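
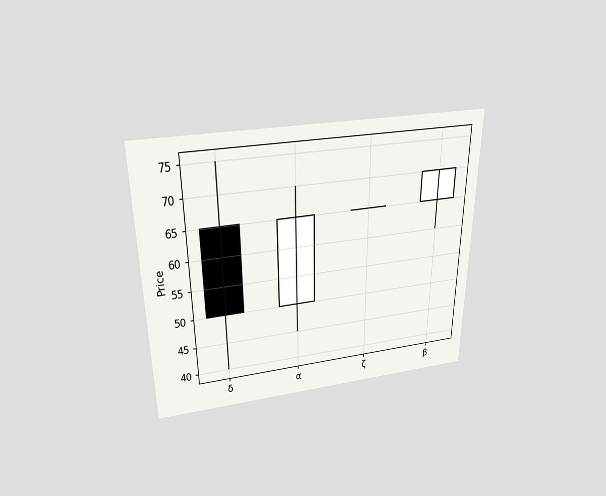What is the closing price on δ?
50

The chart is viewed slightly from above. The δ candle closes at 50.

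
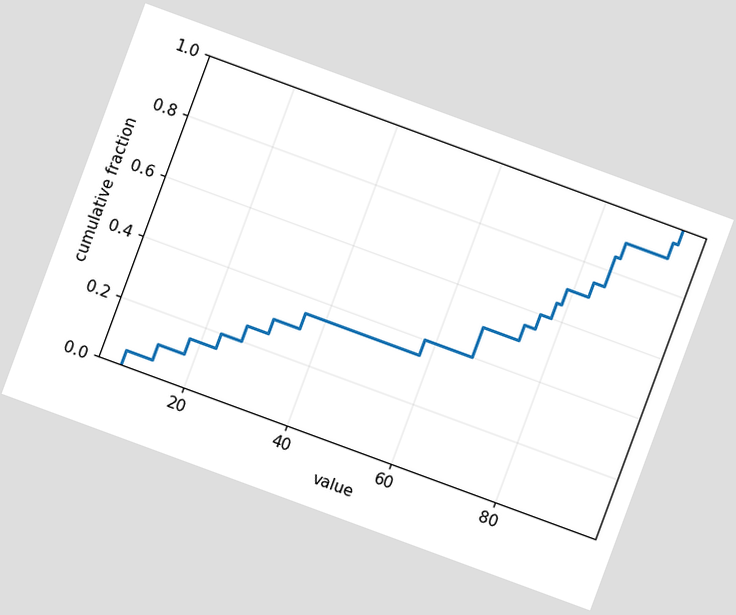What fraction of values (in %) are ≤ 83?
75%

The chart is tilted about 20° clockwise. At x=83 the ECDF step is at 75%.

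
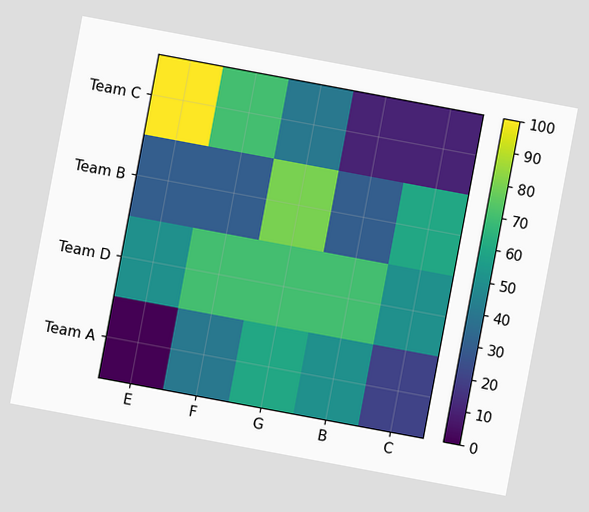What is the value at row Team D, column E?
The chart is tilted about 11° clockwise. Matching cell (Team D, E) against the colorbar gives 50.

50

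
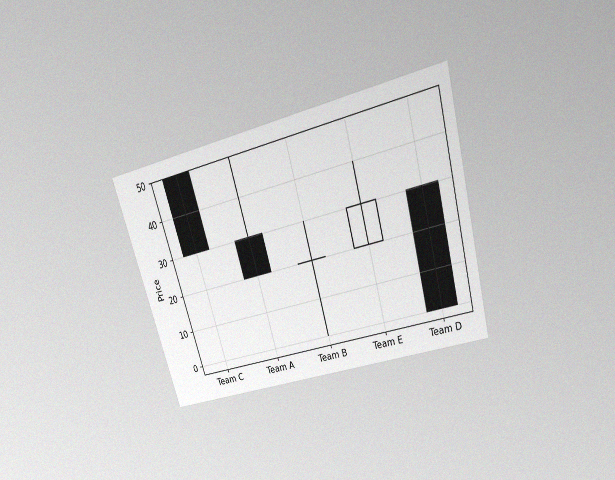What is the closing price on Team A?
20

The chart is tilted about 16° counter-clockwise and viewed slightly from above, with some photo noise. The Team A candle closes at 20.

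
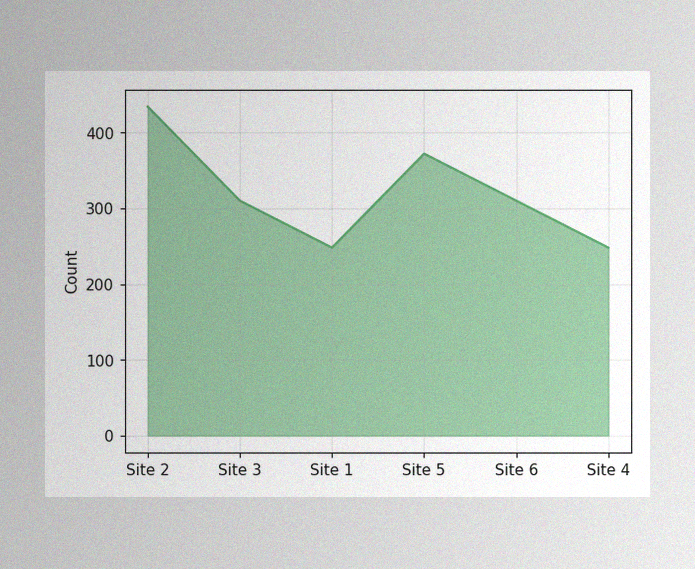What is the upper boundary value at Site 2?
434

The image has some photo noise and uneven lighting. At Site 2 the upper boundary is at 434.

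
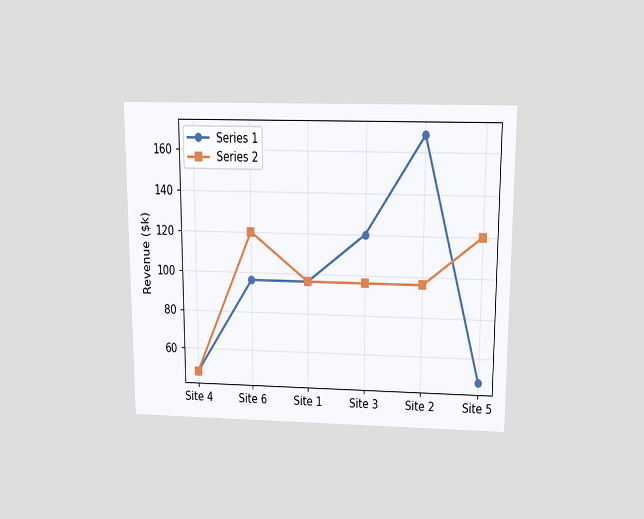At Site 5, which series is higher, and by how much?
Series 2, by $72k

The chart is viewed slightly from above. At Site 5, Series 2 sits above the other line by $72k.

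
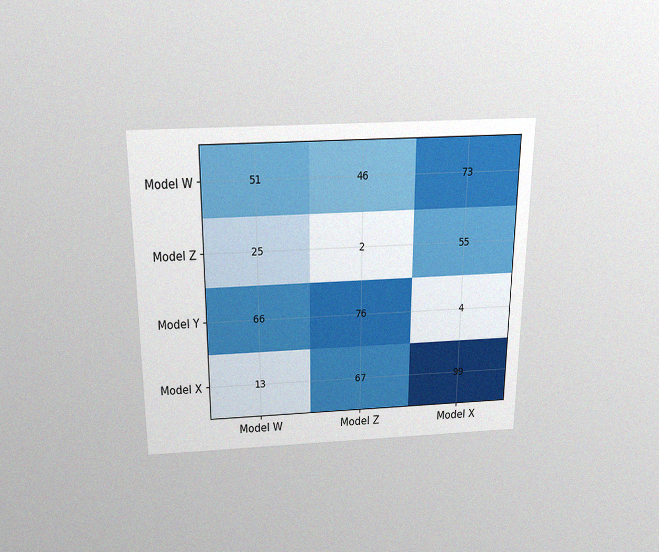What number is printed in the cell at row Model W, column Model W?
The chart is viewed slightly from above, with some photo noise. The (Model W, Model W) cell reads 51.

51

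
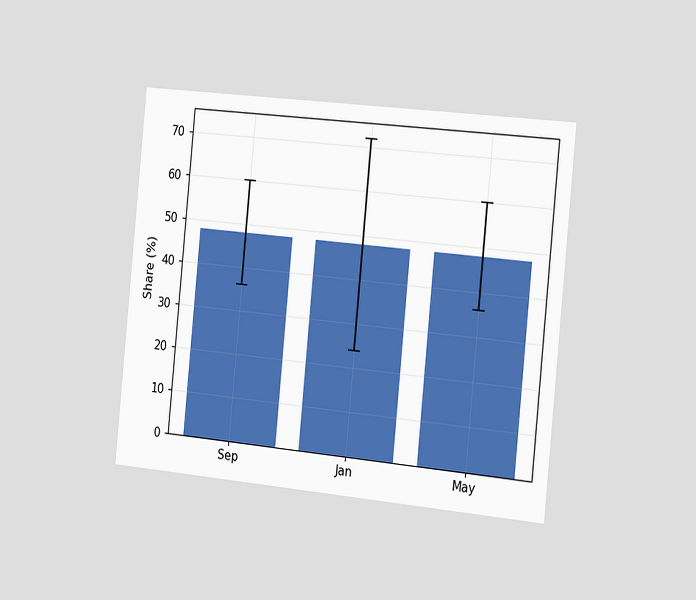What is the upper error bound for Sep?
60%

The chart is tilted about 6° clockwise and viewed slightly from the right. The Sep bar's upper whisker reaches 60%.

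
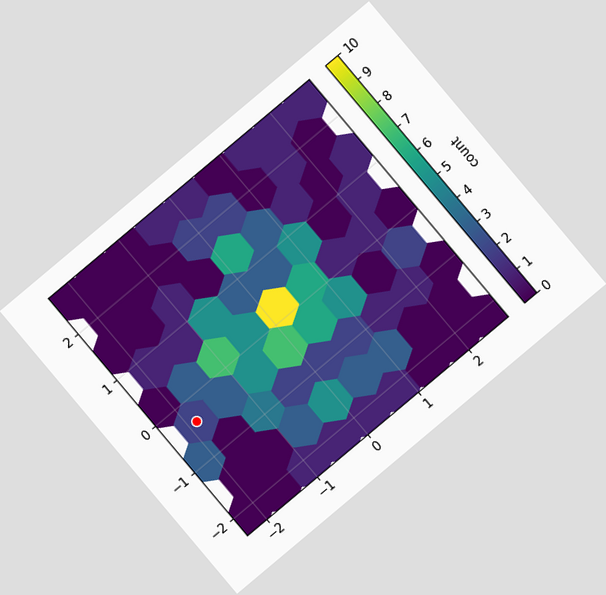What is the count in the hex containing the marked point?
2

The chart is tilted about 40° counter-clockwise. The marked hex reads 2 on the colorbar.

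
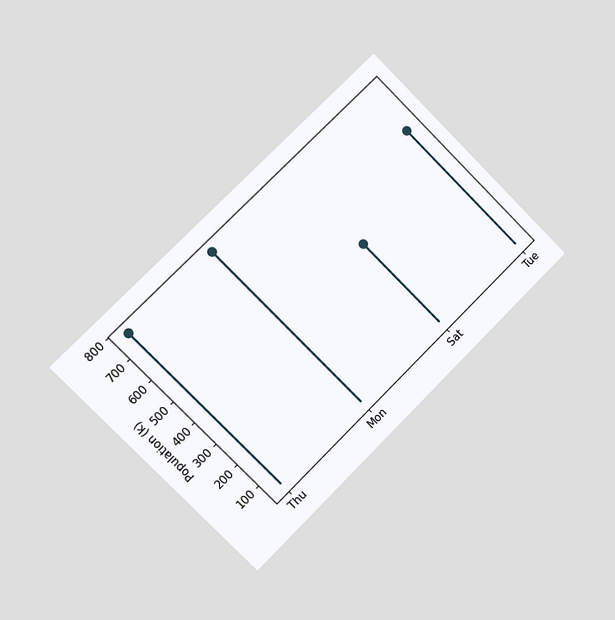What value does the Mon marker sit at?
765k

The chart is tilted about 45° counter-clockwise and viewed slightly from the left. The Mon marker sits at 765k.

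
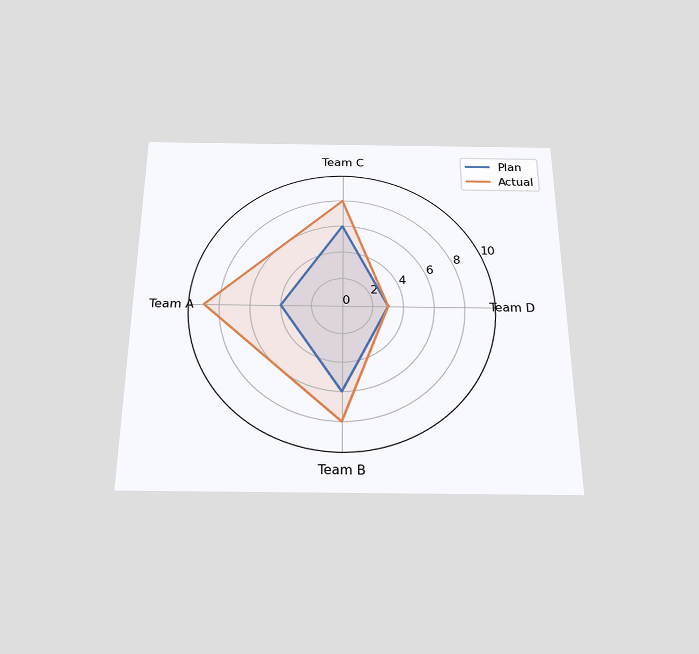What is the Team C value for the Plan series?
6

The chart is viewed slightly from below. On the Team C axis, Plan reaches 6.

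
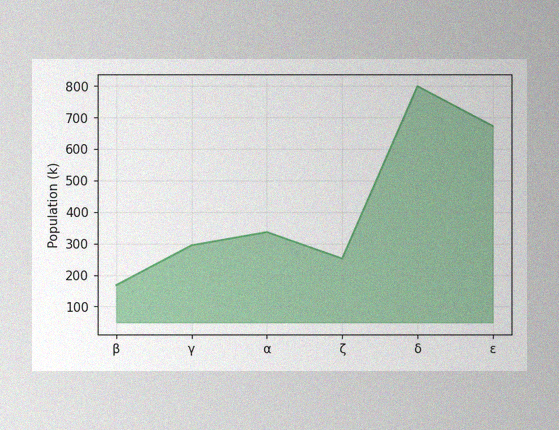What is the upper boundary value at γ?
294k

The image has some photo noise and uneven lighting. At γ the upper boundary is at 294k.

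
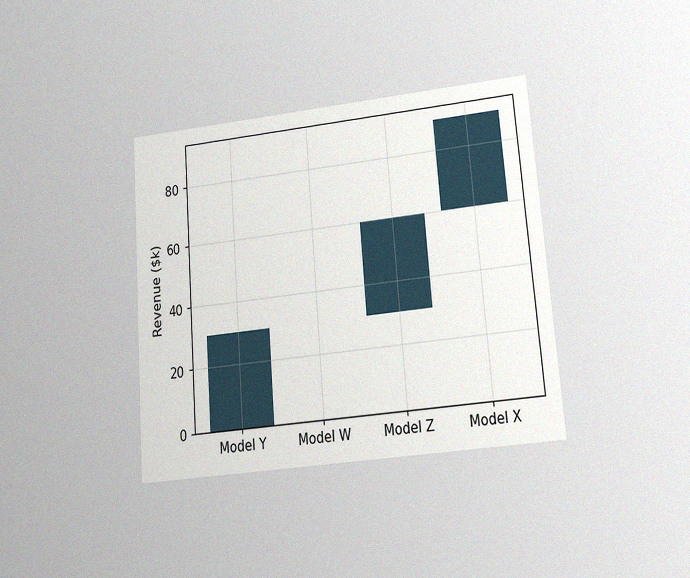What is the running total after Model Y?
$30k

The chart is tilted about 4° counter-clockwise and viewed at a slight angle, with some photo noise. After Model Y the running total reaches $30k.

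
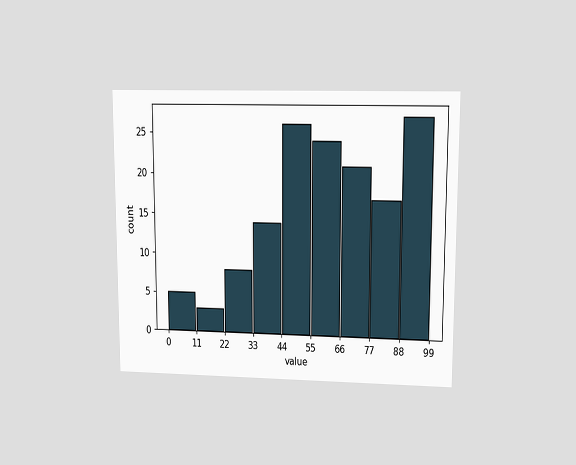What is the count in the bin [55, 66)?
The chart is viewed at a slight angle. The [55, 66) bin has height 24.

24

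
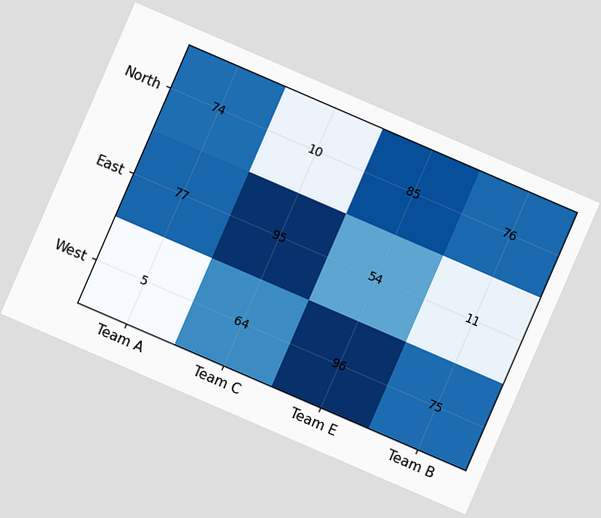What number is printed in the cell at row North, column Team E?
85

The chart is tilted about 23° clockwise. The (North, Team E) cell reads 85.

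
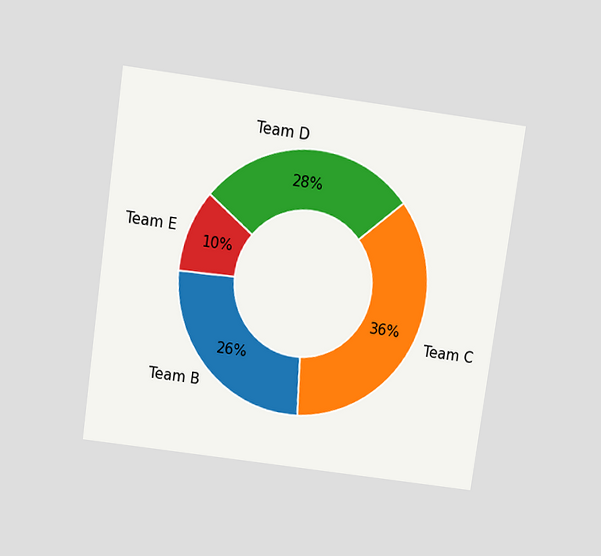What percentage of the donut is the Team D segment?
28%

The chart is tilted about 8° clockwise and viewed slightly from above. The Team D segment takes up 28% of the ring.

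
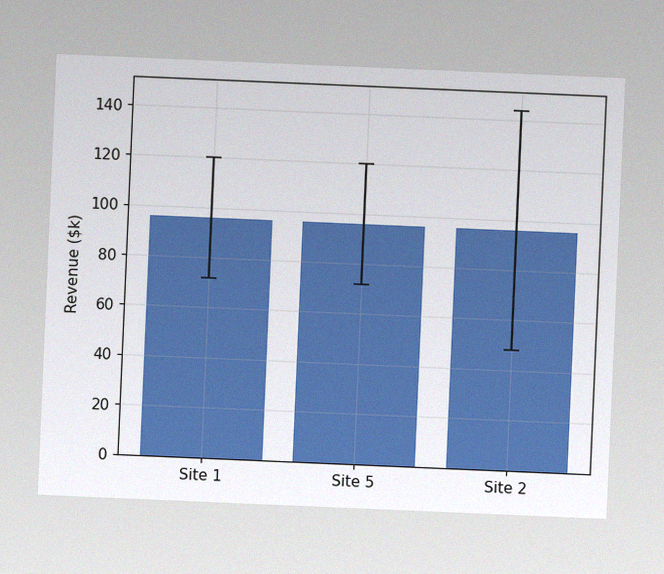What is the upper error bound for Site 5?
The chart is tilted about 2° clockwise, with some photo noise. The Site 5 bar's upper whisker reaches $120k.

$120k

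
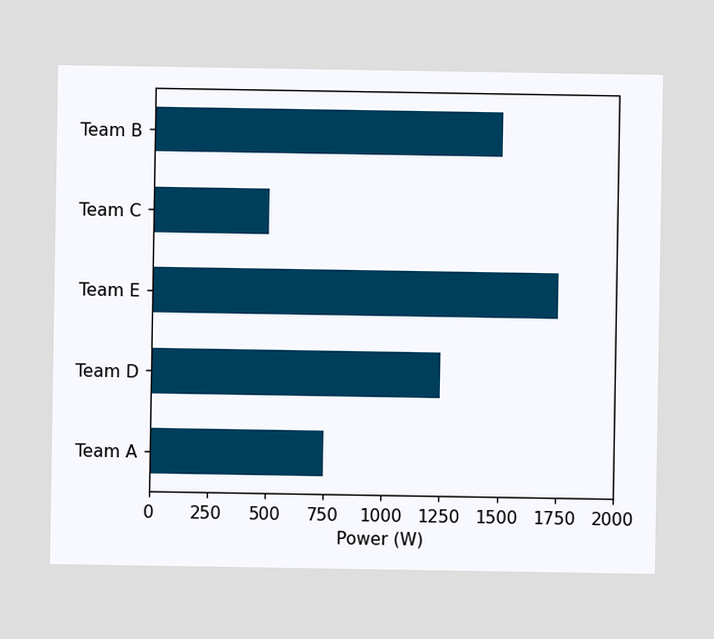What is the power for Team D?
Reading along the chart's x-axis, the Team D bar reaches 1250W.

1250W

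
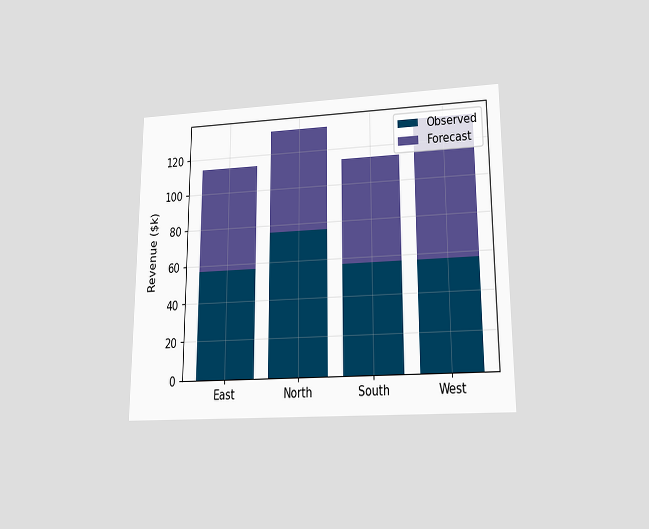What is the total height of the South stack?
The chart is viewed at a slight angle. The South stack's top reaches $114k on the y-axis.

$114k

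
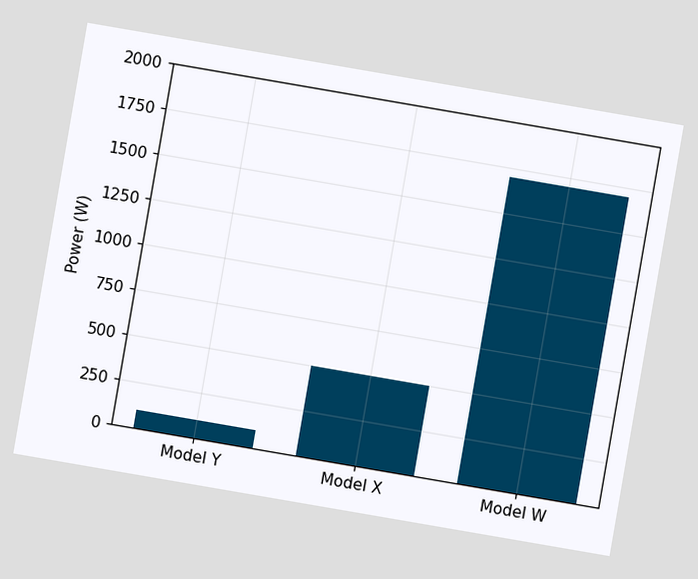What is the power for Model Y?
The chart is tilted about 10° clockwise. Reading along the chart's y-axis, the Model Y bar reaches 100W.

100W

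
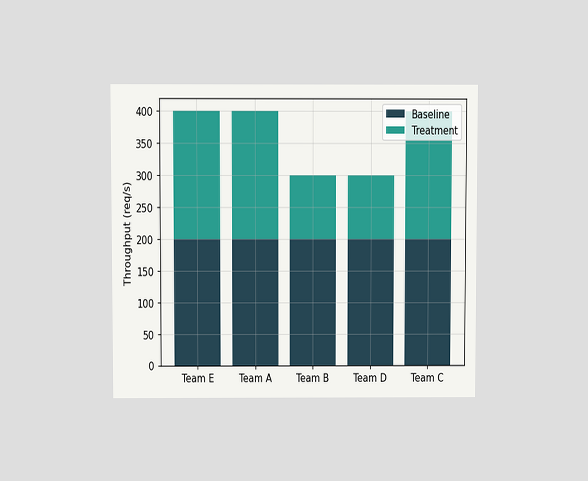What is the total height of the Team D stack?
300req/s

The chart is viewed at a slight angle. The Team D stack's top reaches 300req/s on the y-axis.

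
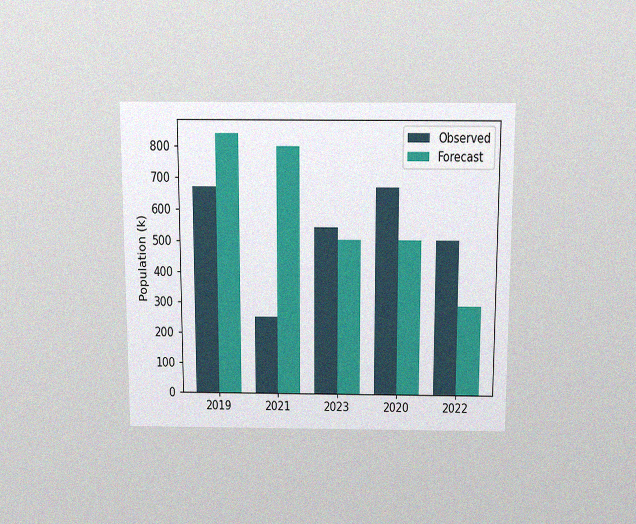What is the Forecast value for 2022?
294k

The chart is viewed slightly from above, with some photo noise. The Forecast bar at 2022 reaches 294k on the y-axis.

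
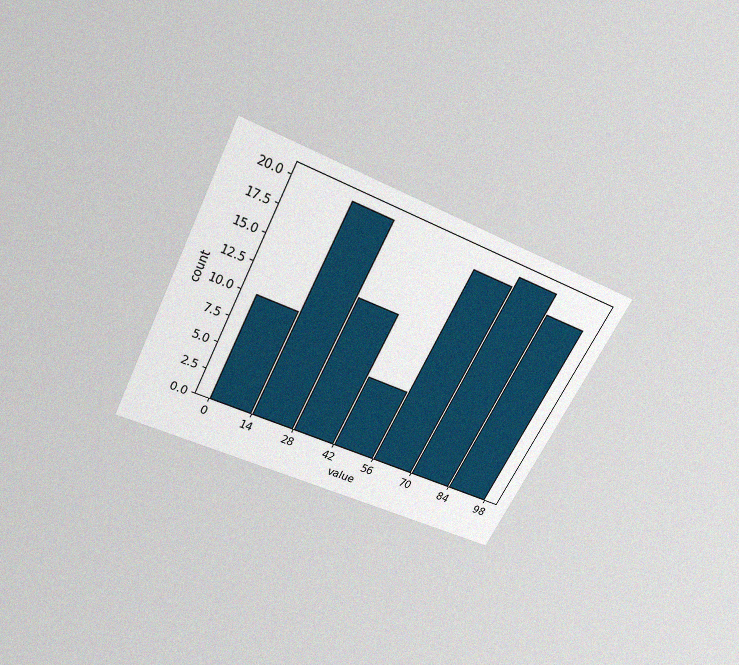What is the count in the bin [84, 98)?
18

The chart is tilted about 27° clockwise and viewed slightly from above, with some photo noise. The [84, 98) bin has height 18.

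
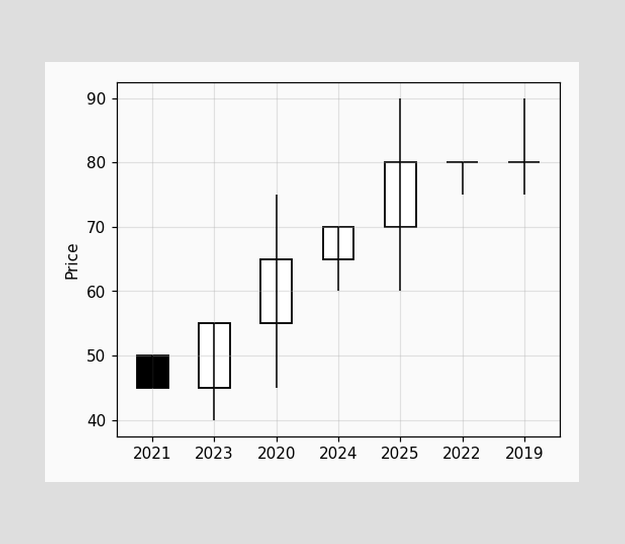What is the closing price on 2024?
70

The 2024 candle closes at 70.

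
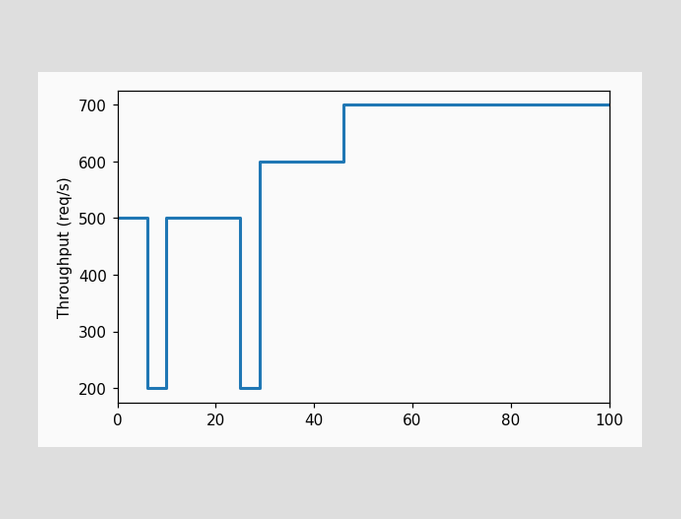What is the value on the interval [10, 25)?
500req/s

On [10, 25) the step sits at 500req/s.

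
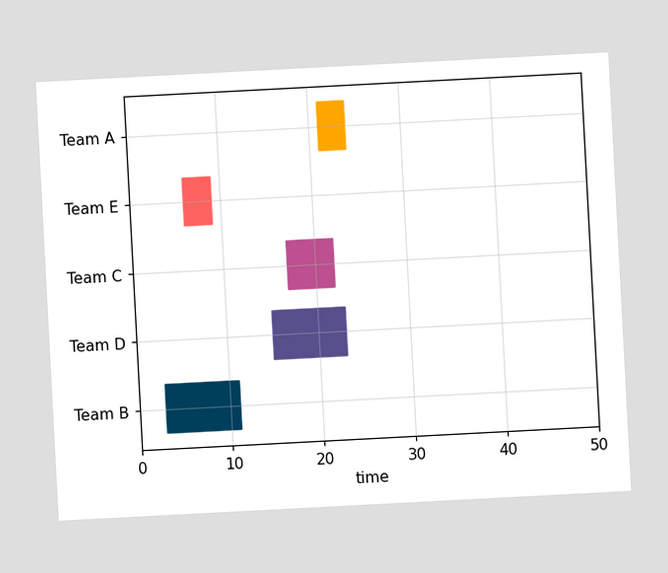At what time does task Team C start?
The chart is tilted about 3° counter-clockwise. The Team C bar begins at t=17.

17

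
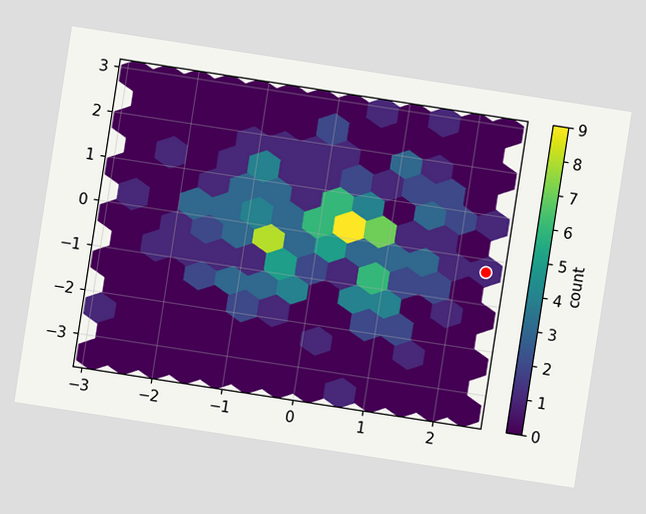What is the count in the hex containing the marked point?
The chart is tilted about 9° clockwise. The marked hex reads 1 on the colorbar.

1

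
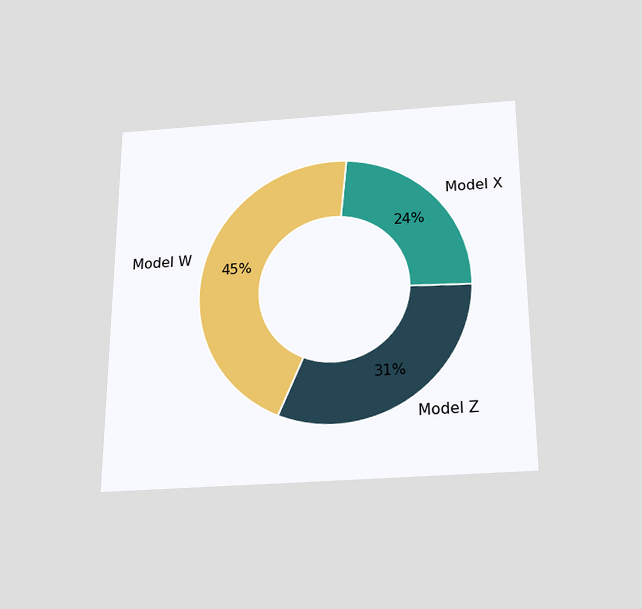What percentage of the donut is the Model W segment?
The chart is viewed slightly from below. The Model W segment takes up 45% of the ring.

45%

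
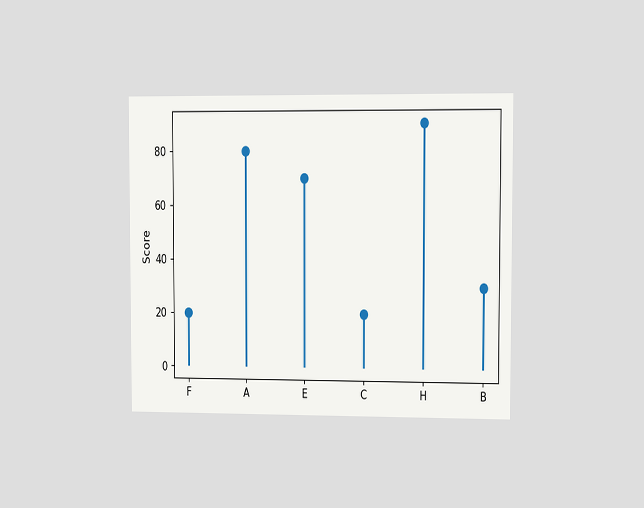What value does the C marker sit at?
The chart is viewed slightly from the right. The C marker sits at 20.

20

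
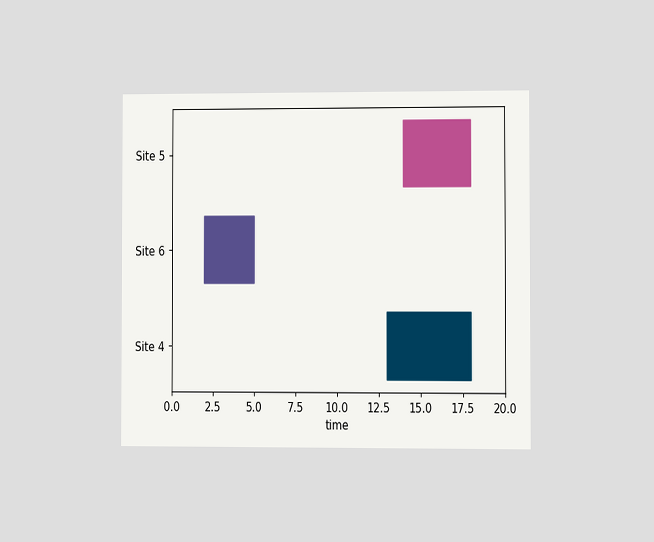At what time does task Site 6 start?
The chart is viewed at a slight angle. The Site 6 bar begins at t=2.

2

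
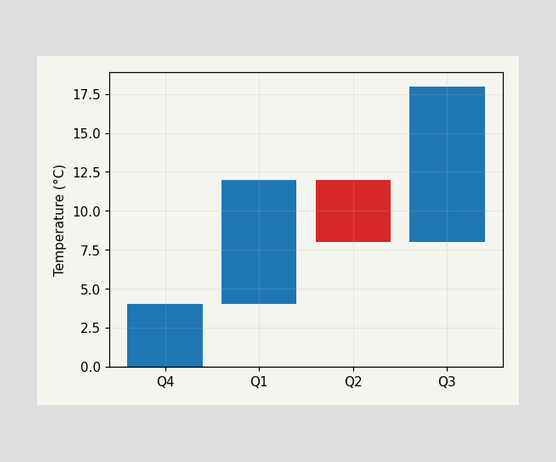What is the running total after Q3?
After Q3 the running total reaches 18°C.

18°C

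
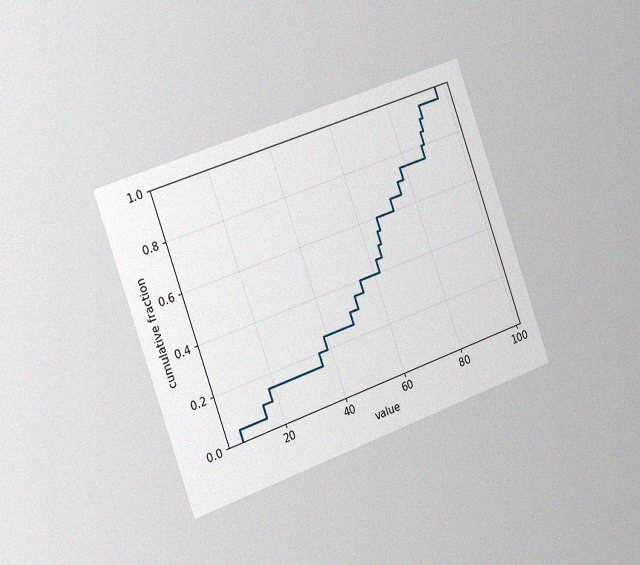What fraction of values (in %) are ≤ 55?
40%

The chart is tilted about 20° counter-clockwise and viewed slightly from the left, with some photo noise. At x=55 the ECDF step is at 40%.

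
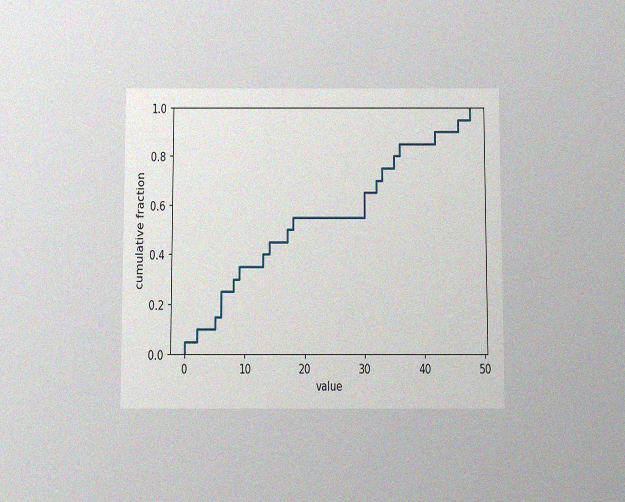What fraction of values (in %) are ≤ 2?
The chart is viewed slightly from below, with some photo noise. At x=2 the ECDF step is at 10%.

10%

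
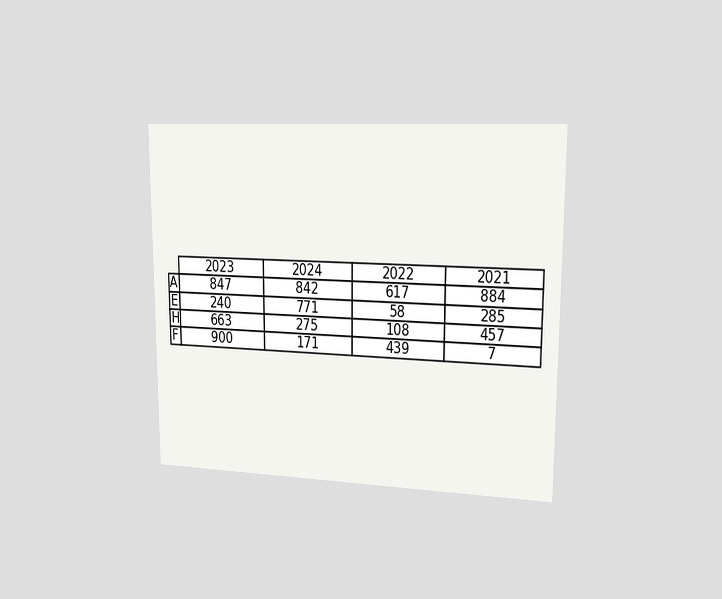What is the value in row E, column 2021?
285

The chart is viewed slightly from the right. The (E, 2021) cell reads 285.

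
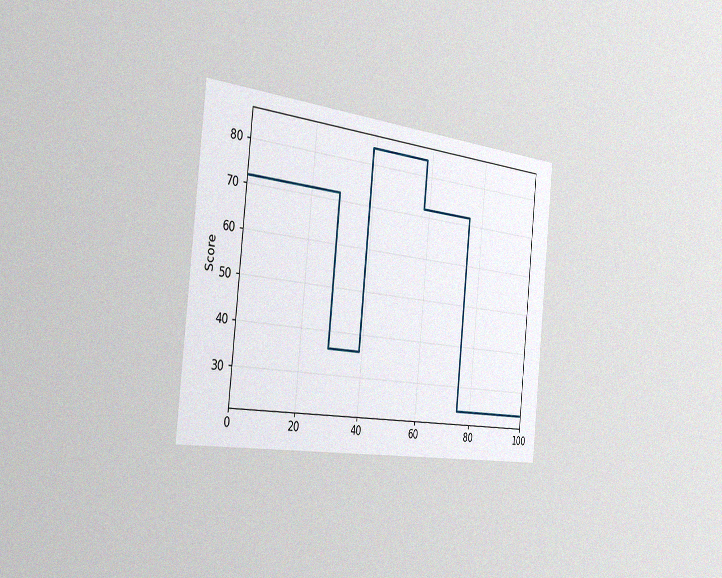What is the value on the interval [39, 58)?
The chart is tilted about 6° clockwise and viewed slightly from the left, with some photo noise. On [39, 58) the step sits at 84.

84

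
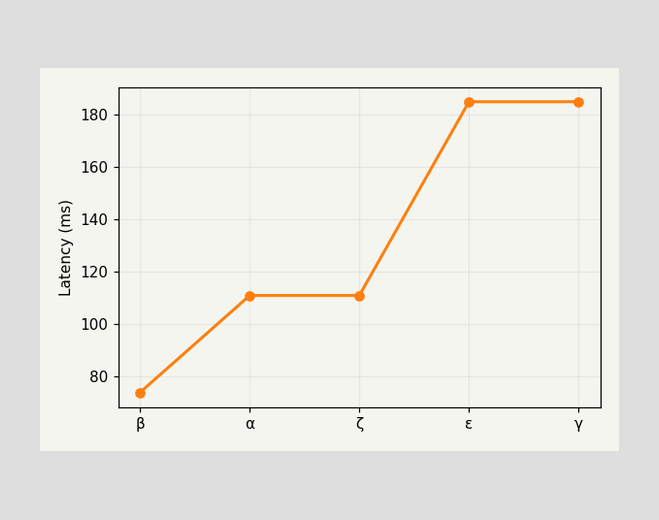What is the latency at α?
111ms

At α, the line is at 111ms.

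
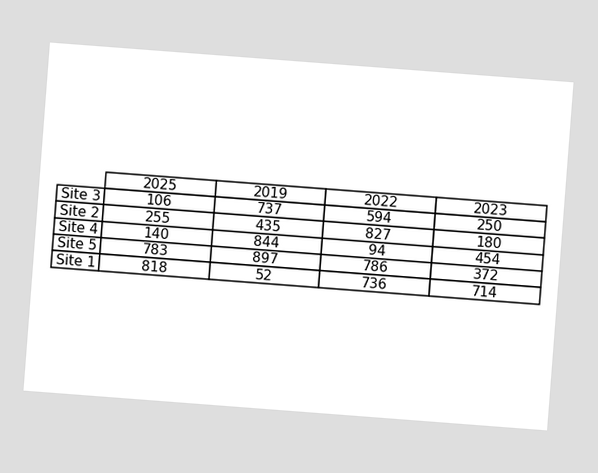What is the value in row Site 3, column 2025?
The chart is tilted about 4° clockwise. The (Site 3, 2025) cell reads 106.

106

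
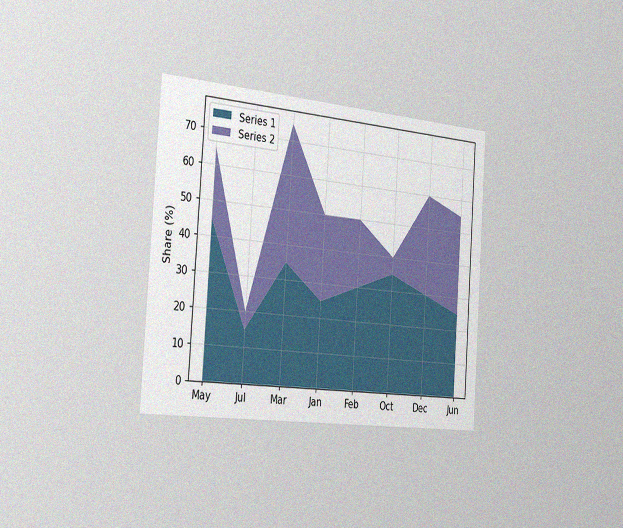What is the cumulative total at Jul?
20%

The chart is tilted about 4° clockwise and viewed slightly from the left, with some photo noise. The stacked total at Jul reaches 20%.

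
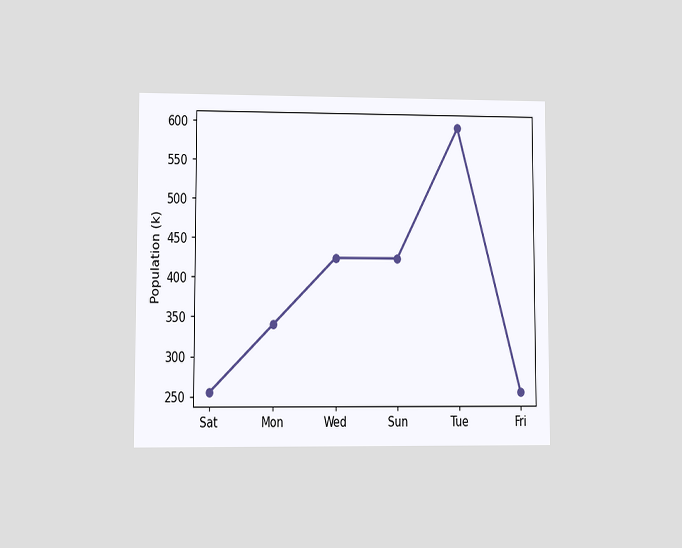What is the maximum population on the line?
595k

The chart is viewed at a slight angle. The highest point is at Tue, and reading across to the y-axis gives 595k.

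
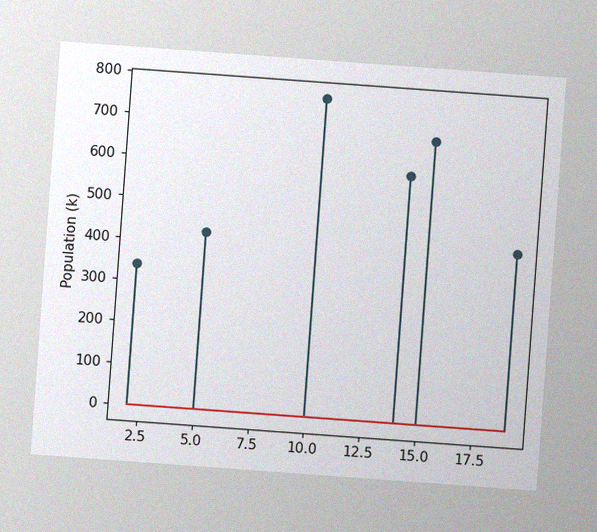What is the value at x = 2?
340k

The chart is tilted about 4° clockwise, with some photo noise. The stem at x=2 reaches 340k.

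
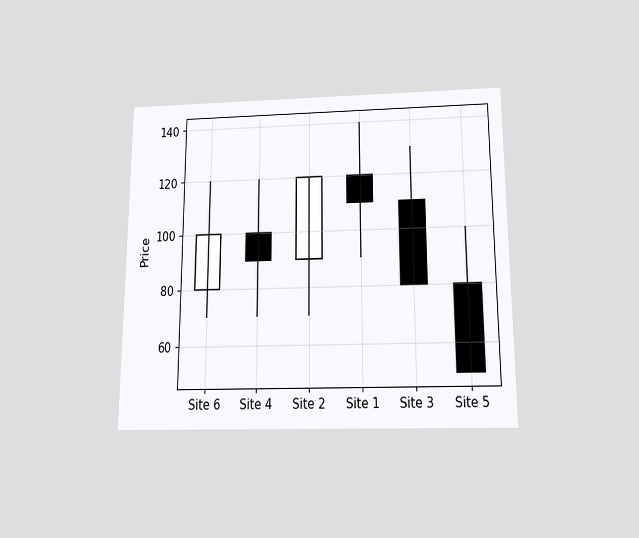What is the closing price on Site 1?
110

The chart is viewed slightly from below. The Site 1 candle closes at 110.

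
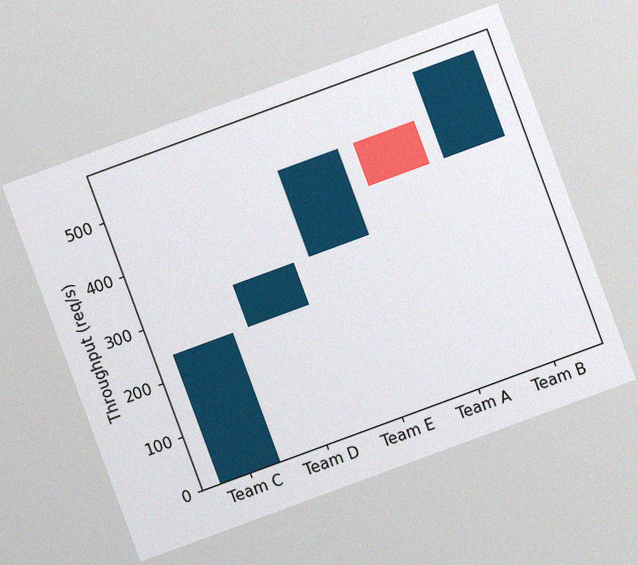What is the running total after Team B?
The chart is tilted about 20° counter-clockwise, with some photo noise. After Team B the running total reaches 560req/s.

560req/s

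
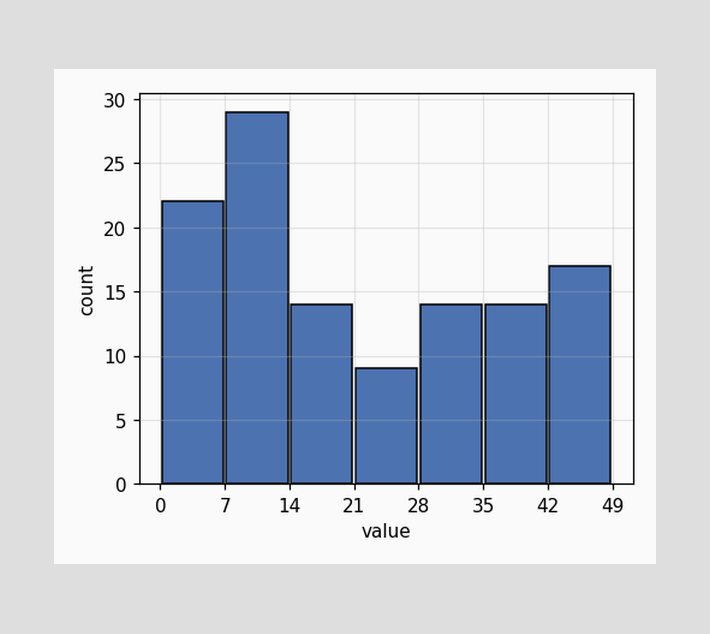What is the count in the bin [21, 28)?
9

The [21, 28) bin has height 9.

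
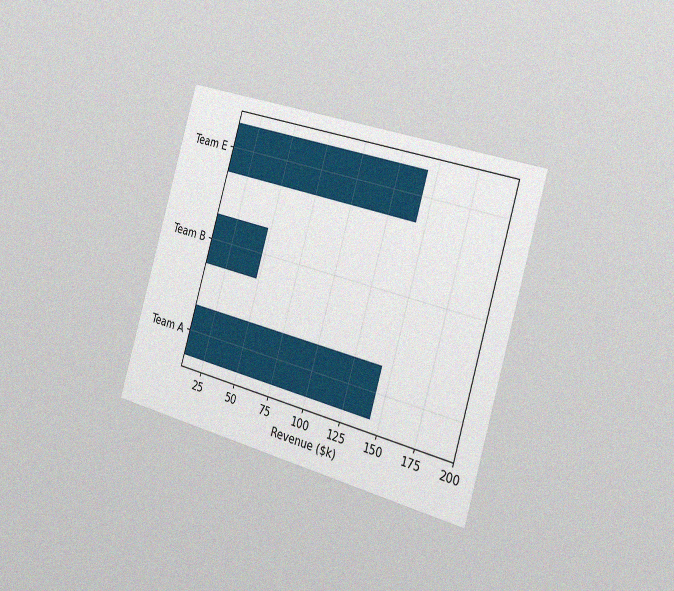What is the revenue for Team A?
$144k

The chart is tilted about 16° clockwise and viewed slightly from the right, with some photo noise. Reading along the chart's x-axis, the Team A bar reaches $144k.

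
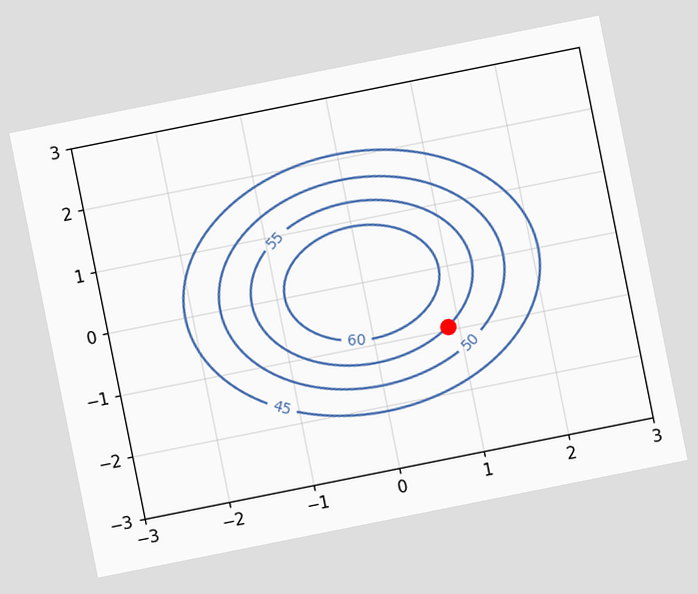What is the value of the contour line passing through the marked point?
55

The chart is tilted about 11° counter-clockwise. The marked point sits on the contour labelled 55.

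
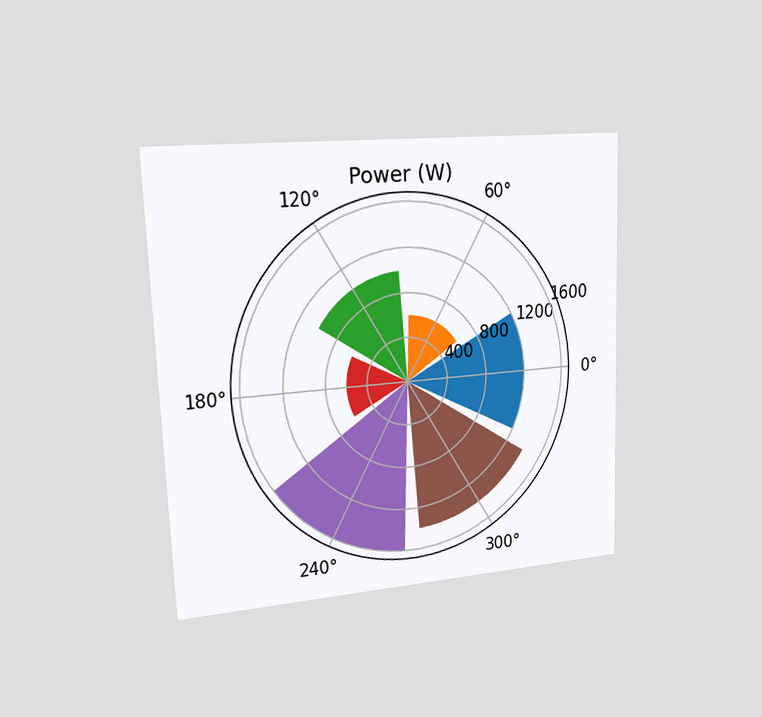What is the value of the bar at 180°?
The chart is tilted about 2° counter-clockwise and viewed slightly from the left. The bar at 180° reaches 600W on the radial axis.

600W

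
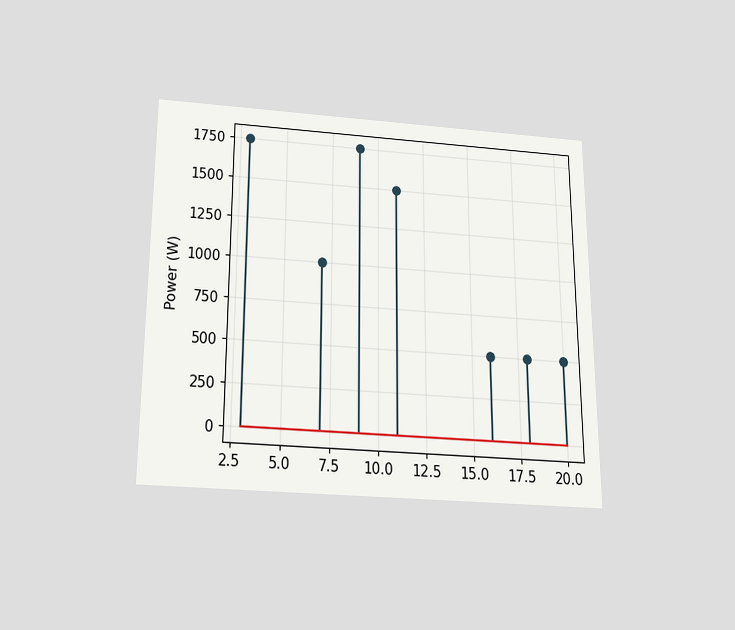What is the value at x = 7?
1000W

The chart is viewed slightly from below. The stem at x=7 reaches 1000W.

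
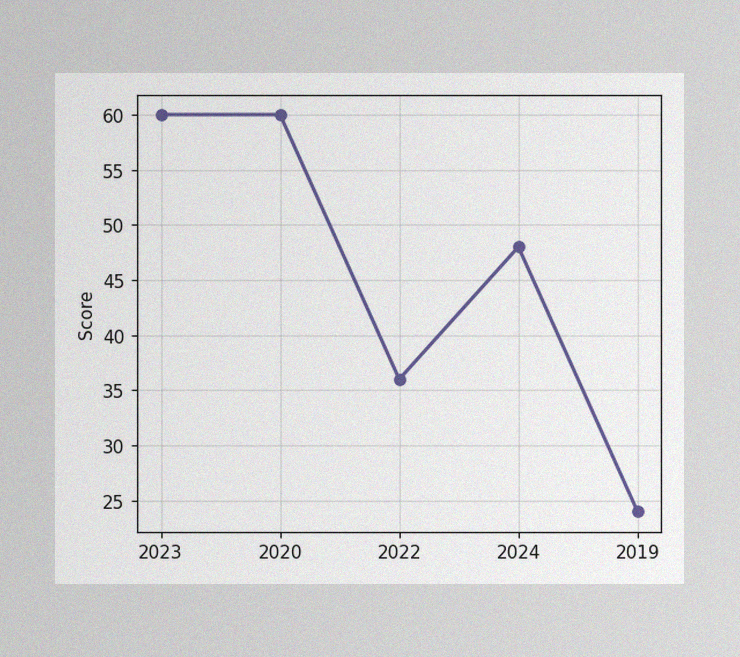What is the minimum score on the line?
The image has some photo noise and uneven lighting. The lowest point is at 2019, and reading across to the y-axis gives 24.

24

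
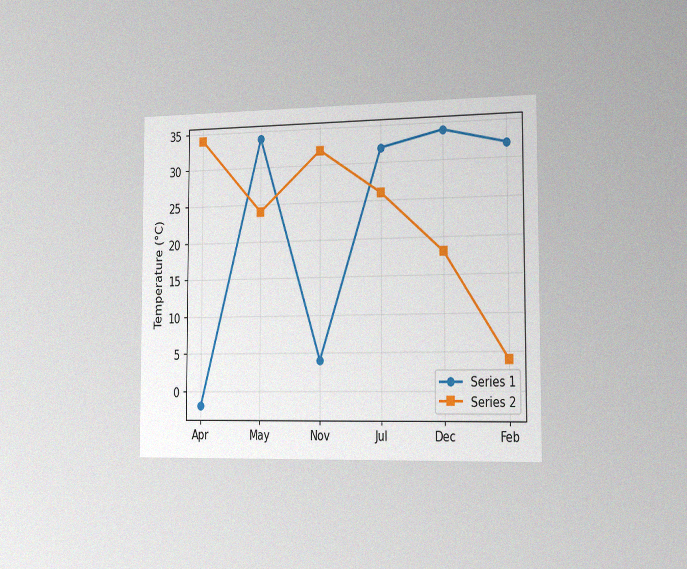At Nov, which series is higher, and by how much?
Series 2, by 28°C

The chart is viewed slightly from the right, with some photo noise. At Nov, Series 2 sits above the other line by 28°C.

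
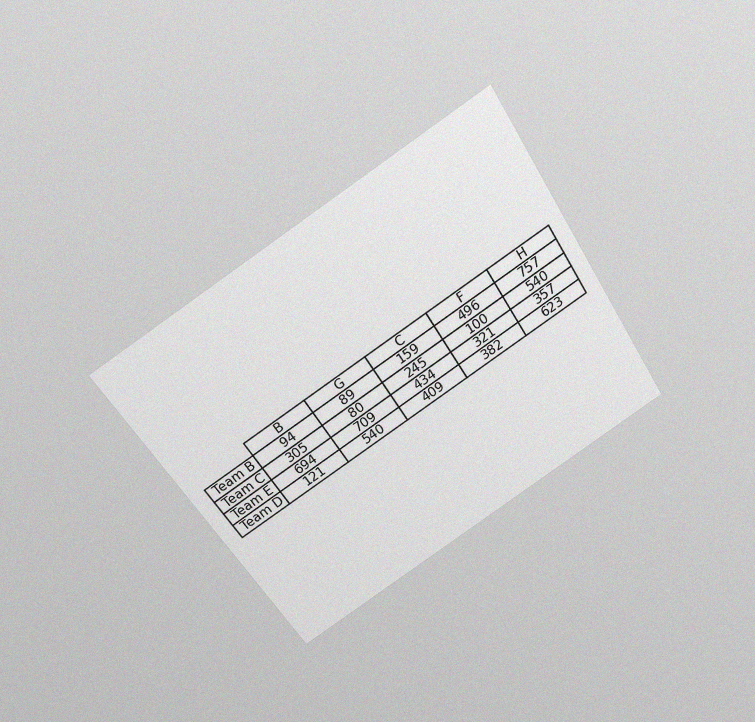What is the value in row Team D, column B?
The chart is tilted about 33° counter-clockwise and viewed slightly from above, with some photo noise. The (Team D, B) cell reads 121.

121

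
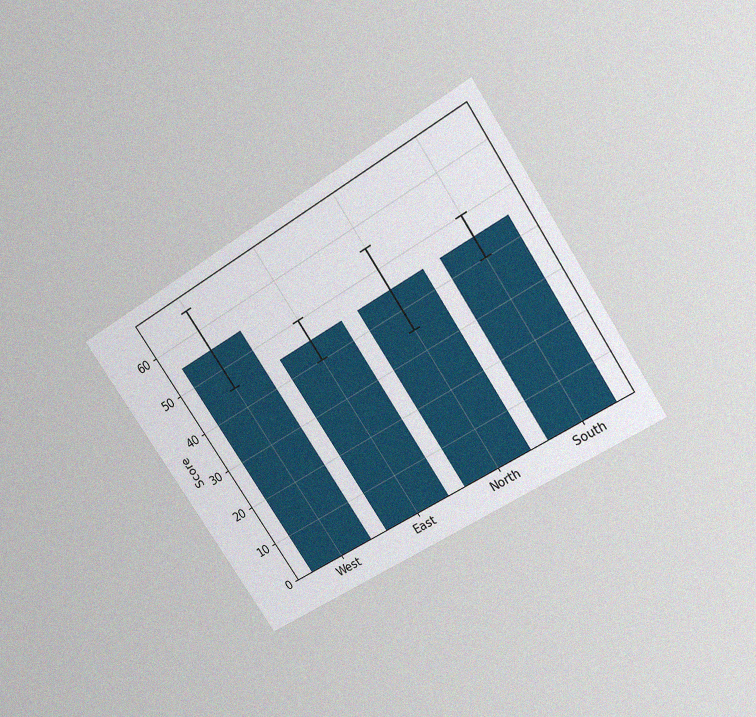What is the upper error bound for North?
55

The chart is tilted about 33° counter-clockwise and viewed slightly from above, with some photo noise. The North bar's upper whisker reaches 55.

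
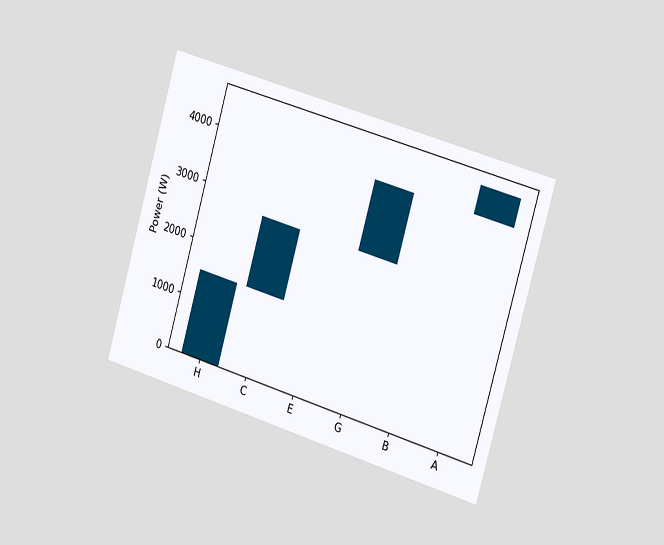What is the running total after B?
The chart is tilted about 16° clockwise and viewed slightly from the right. After B the running total reaches 4000W.

4000W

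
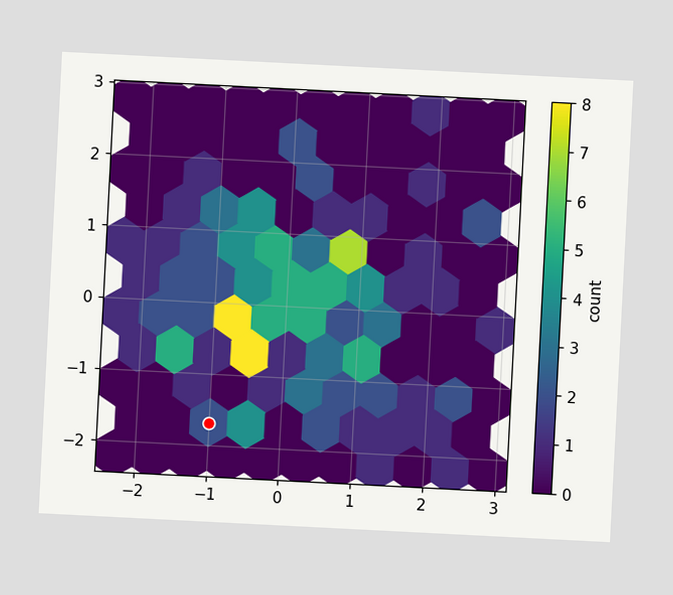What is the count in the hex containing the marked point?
The chart is tilted about 3° clockwise. The marked hex reads 2 on the colorbar.

2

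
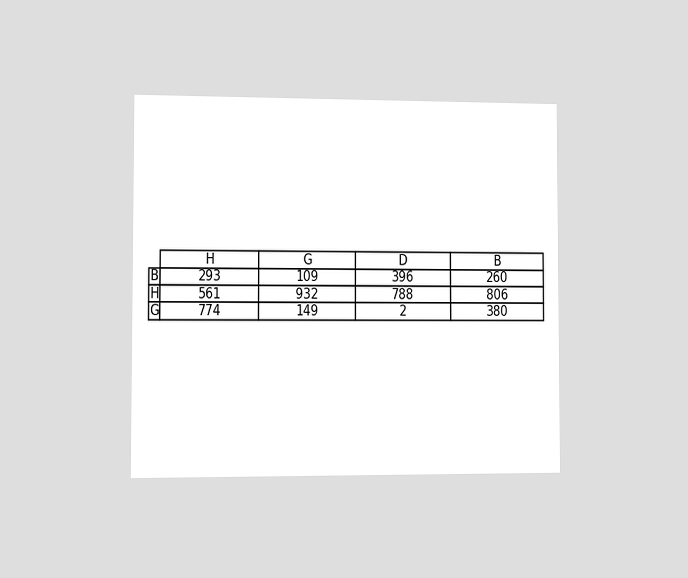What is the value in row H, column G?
The chart is viewed slightly from the left. The (H, G) cell reads 932.

932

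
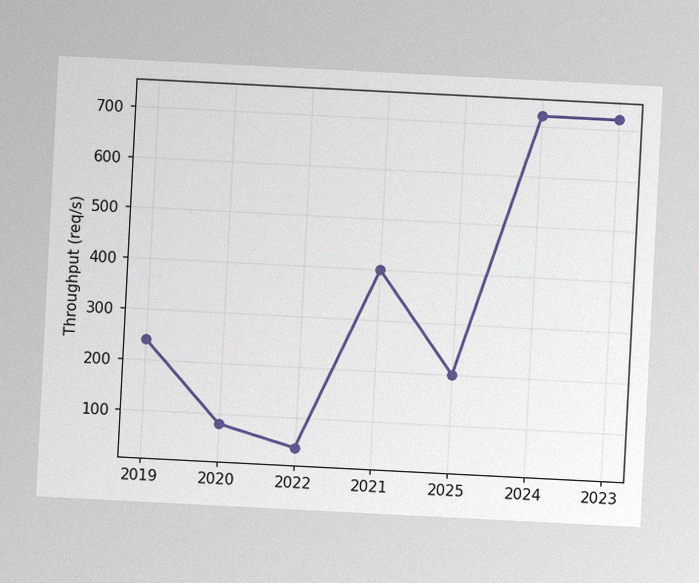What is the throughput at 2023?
The chart is tilted about 3° clockwise, with some photo noise. At 2023, the line is at 720req/s.

720req/s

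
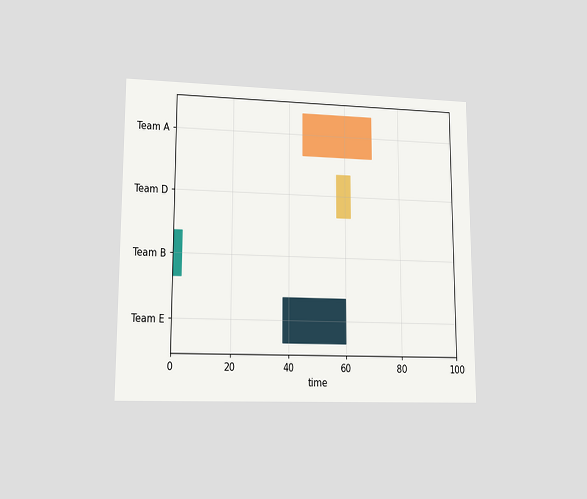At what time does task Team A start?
45

The chart is viewed at a slight angle. The Team A bar begins at t=45.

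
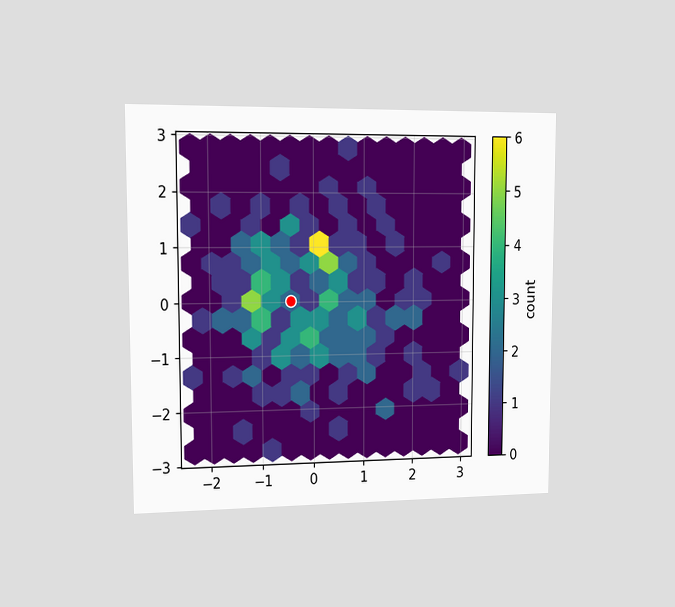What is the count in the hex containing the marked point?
2

The chart is viewed slightly from the left. The marked hex reads 2 on the colorbar.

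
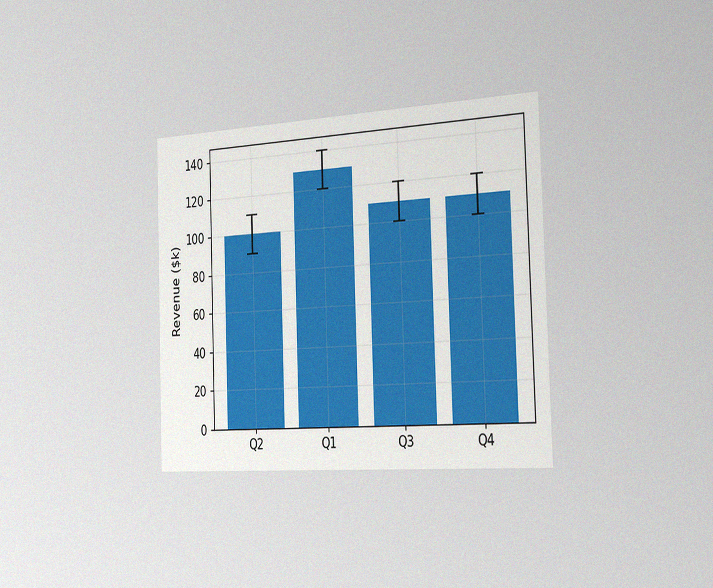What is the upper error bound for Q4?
The chart is viewed slightly from the right, with some photo noise. The Q4 bar's upper whisker reaches $120k.

$120k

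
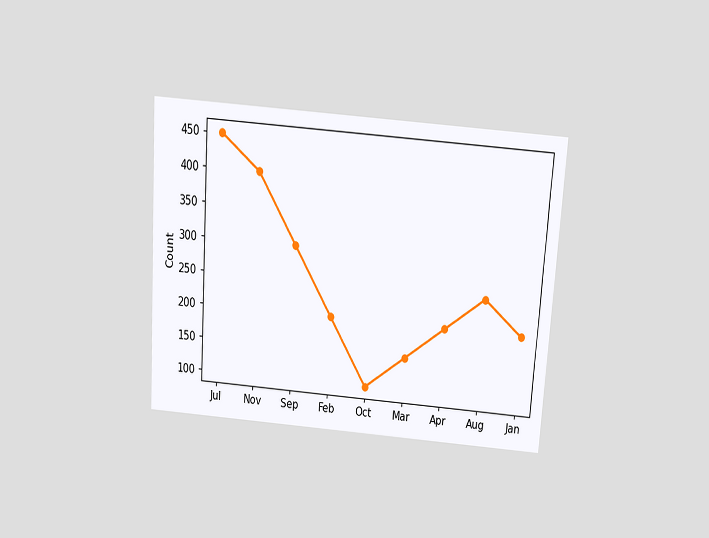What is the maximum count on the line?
The chart is tilted about 4° clockwise and viewed slightly from above. The highest point is at Jul, and reading across to the y-axis gives 450.

450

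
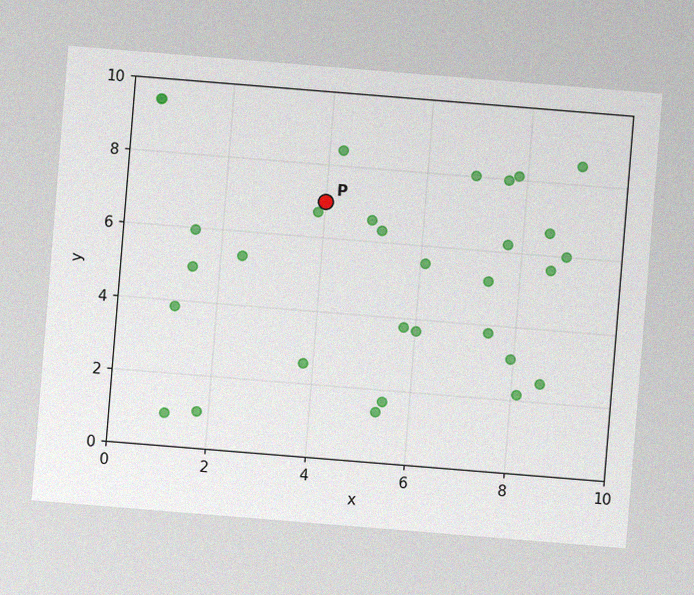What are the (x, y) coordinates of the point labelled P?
(4, 7)

The chart is tilted about 5° clockwise, with some photo noise. Following the gridlines from P to each axis, P sits at (4, 7).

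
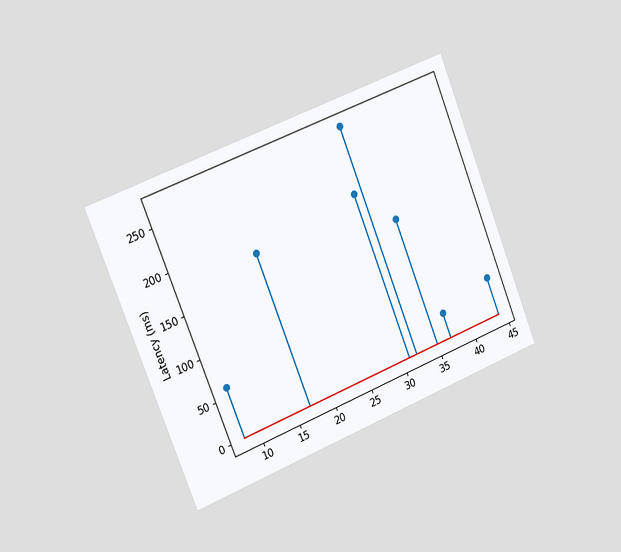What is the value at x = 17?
180ms

The chart is tilted about 22° counter-clockwise and viewed slightly from the left. The stem at x=17 reaches 180ms.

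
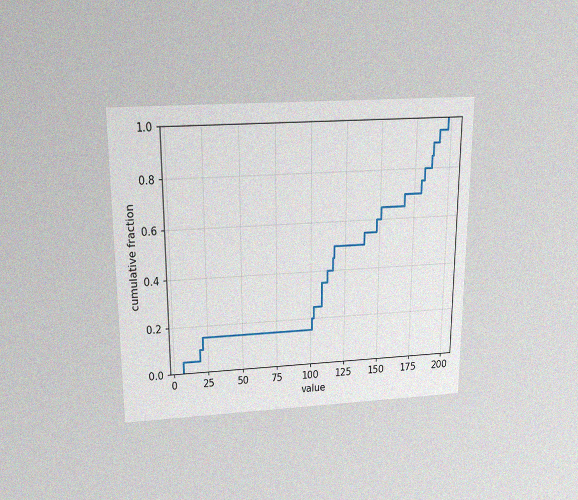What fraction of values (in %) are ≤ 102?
The chart is viewed slightly from above, with some photo noise. At x=102 the ECDF step is at 25%.

25%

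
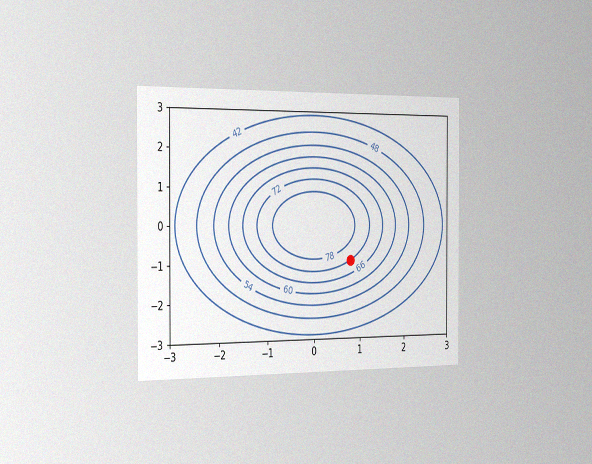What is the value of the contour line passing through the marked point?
72

The chart is viewed slightly from the left, with some photo noise. The marked point sits on the contour labelled 72.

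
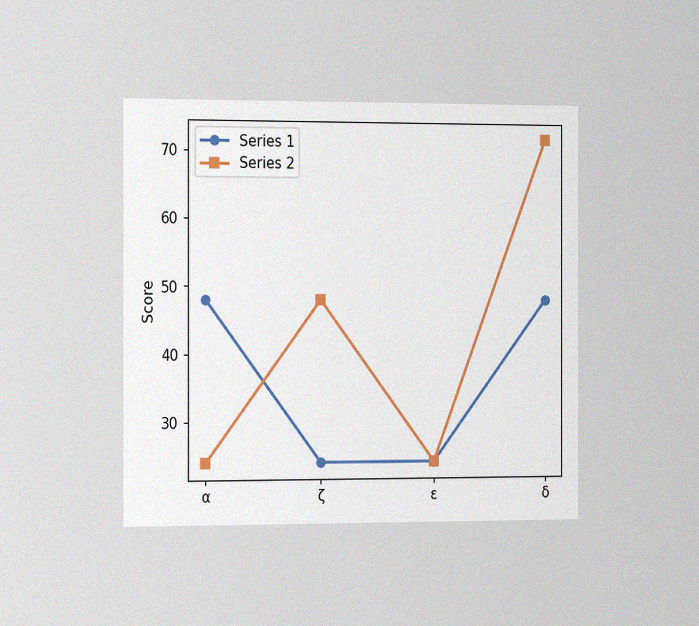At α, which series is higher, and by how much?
Series 1, by 24

The chart is viewed slightly from the left, with some photo noise. At α, Series 1 sits above the other line by 24.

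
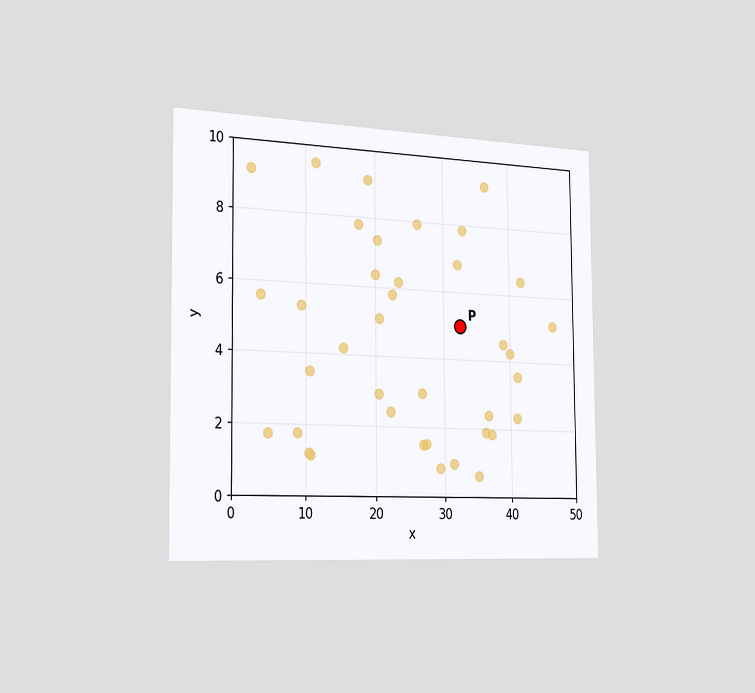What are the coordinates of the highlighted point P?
(32.5, 5)

The chart is viewed slightly from the left. Following the gridlines from P to each axis, P sits at (32.5, 5).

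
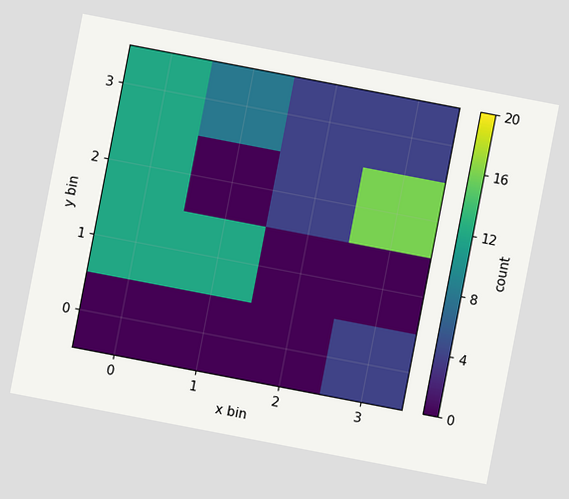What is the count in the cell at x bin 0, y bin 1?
The chart is tilted about 11° clockwise. Matching the cell (0, 1) against the colorbar gives 12.

12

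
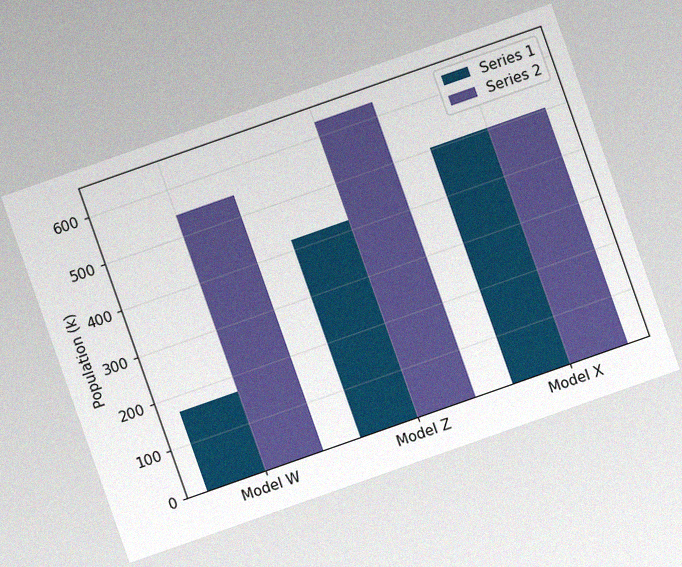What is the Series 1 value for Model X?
504k

The chart is tilted about 19° counter-clockwise, with some photo noise. The Series 1 bar at Model X reaches 504k on the y-axis.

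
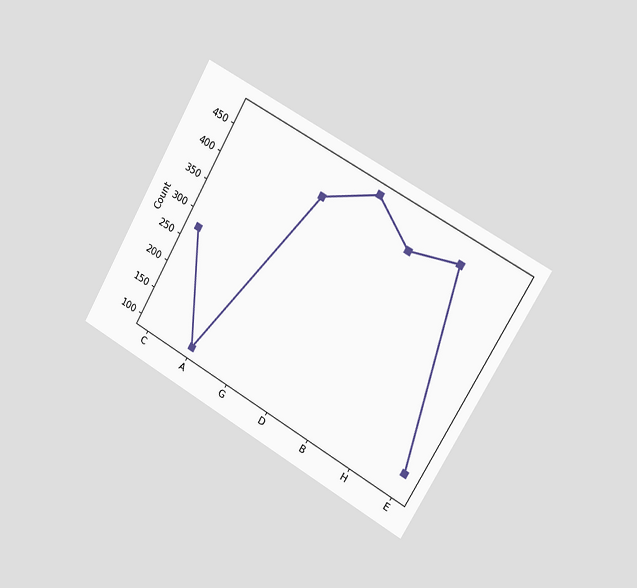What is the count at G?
425

The chart is tilted about 30° clockwise and viewed slightly from the right. At G, the line is at 425.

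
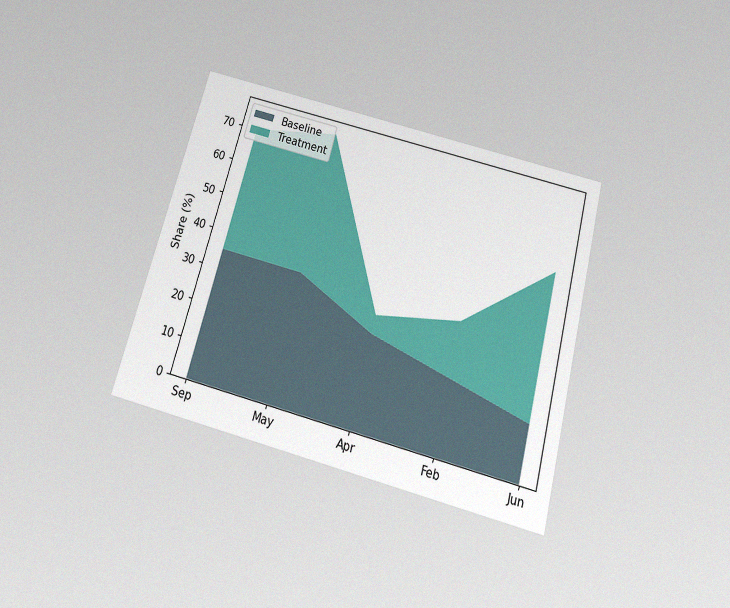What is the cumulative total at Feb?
35%

The chart is tilted about 15° clockwise and viewed slightly from below, with some photo noise. The stacked total at Feb reaches 35%.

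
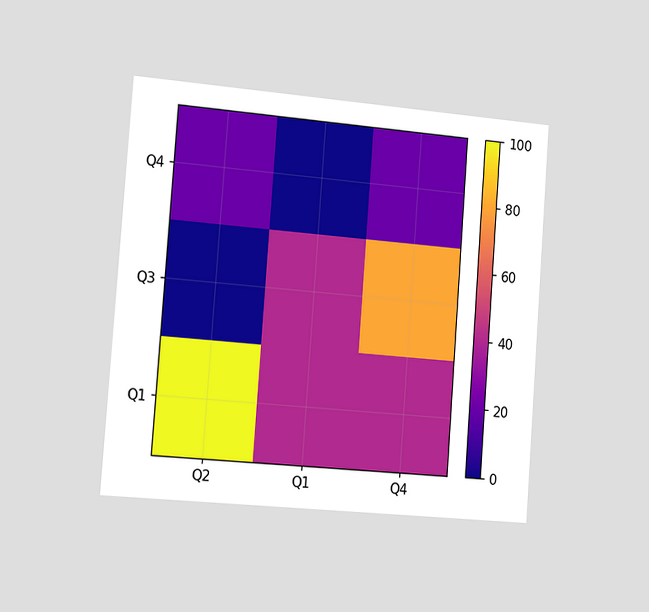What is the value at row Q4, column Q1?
0

The chart is tilted about 4° clockwise and viewed slightly from the left. Matching cell (Q4, Q1) against the colorbar gives 0.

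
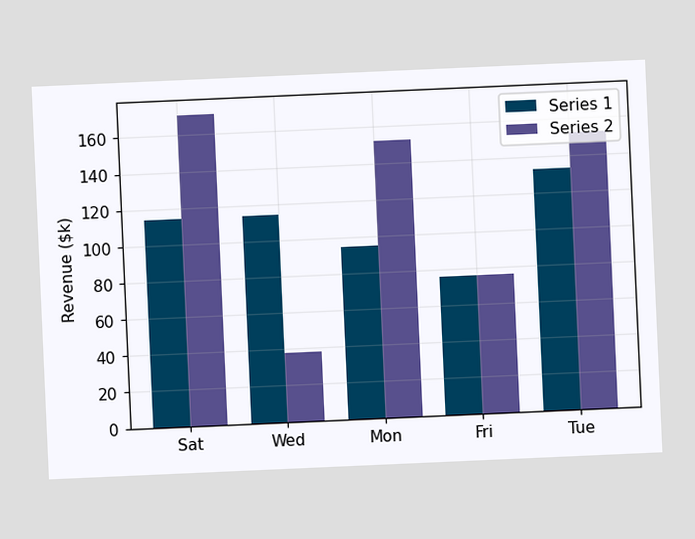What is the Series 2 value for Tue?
$152k

The chart is tilted about 3° counter-clockwise. The Series 2 bar at Tue reaches $152k on the y-axis.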